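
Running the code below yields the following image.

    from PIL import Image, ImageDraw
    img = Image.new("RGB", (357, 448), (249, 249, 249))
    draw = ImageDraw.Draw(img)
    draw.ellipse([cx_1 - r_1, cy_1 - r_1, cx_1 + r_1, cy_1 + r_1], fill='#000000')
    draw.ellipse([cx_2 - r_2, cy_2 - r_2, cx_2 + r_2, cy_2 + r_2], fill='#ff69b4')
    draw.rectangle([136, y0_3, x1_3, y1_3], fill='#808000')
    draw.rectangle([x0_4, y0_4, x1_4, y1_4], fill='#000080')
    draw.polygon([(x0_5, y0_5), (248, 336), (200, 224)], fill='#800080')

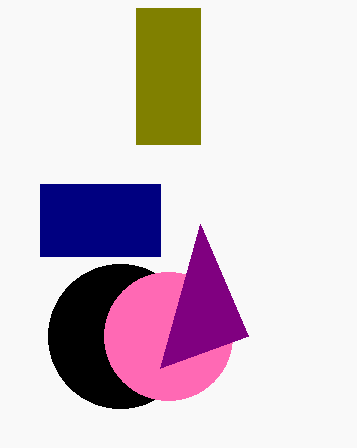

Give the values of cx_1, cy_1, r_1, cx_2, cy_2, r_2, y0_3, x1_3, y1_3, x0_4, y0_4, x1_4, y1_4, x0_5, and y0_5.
cx_1 = 120, cy_1 = 336, r_1 = 72, cx_2 = 168, cy_2 = 336, r_2 = 64, y0_3 = 8, x1_3 = 200, y1_3 = 144, x0_4 = 40, y0_4 = 184, x1_4 = 160, y1_4 = 256, x0_5 = 160, y0_5 = 368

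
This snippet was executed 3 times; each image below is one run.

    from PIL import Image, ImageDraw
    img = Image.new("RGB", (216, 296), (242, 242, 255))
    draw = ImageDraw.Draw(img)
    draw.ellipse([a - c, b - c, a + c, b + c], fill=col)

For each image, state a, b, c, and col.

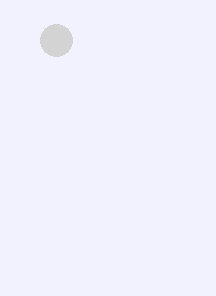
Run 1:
a = 56; b = 40; c = 16; col = 'lightgray'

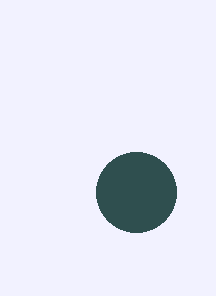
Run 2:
a = 136
b = 192
c = 40
col = 'darkslategray'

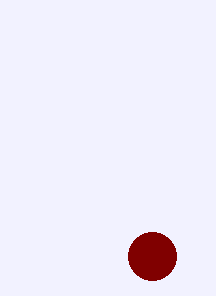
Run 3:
a = 152; b = 256; c = 24; col = 'maroon'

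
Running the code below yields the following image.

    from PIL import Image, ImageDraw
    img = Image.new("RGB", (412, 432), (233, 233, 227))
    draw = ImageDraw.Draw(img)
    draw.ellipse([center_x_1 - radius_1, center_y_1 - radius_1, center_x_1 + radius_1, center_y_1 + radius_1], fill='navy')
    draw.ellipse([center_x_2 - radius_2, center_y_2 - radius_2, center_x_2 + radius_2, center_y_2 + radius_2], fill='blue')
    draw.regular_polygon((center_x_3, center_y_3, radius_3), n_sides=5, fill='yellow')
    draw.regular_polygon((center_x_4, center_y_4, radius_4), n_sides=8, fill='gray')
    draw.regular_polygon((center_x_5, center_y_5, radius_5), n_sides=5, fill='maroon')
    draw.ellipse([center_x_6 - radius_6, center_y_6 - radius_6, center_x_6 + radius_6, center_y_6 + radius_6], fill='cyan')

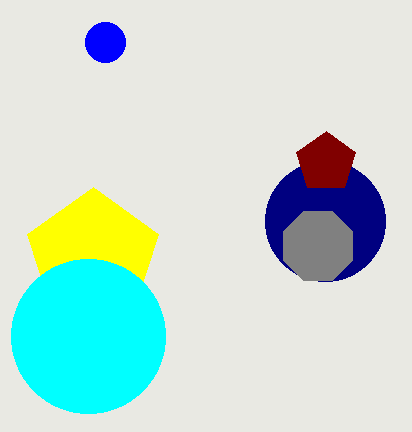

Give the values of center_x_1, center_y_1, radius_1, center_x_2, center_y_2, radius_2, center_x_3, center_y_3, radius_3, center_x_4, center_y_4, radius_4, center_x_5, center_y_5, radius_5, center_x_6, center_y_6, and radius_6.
center_x_1 = 325; center_y_1 = 221; radius_1 = 60; center_x_2 = 105; center_y_2 = 42; radius_2 = 20; center_x_3 = 93; center_y_3 = 256; radius_3 = 69; center_x_4 = 318; center_y_4 = 246; radius_4 = 37; center_x_5 = 326; center_y_5 = 162; radius_5 = 31; center_x_6 = 88; center_y_6 = 336; radius_6 = 77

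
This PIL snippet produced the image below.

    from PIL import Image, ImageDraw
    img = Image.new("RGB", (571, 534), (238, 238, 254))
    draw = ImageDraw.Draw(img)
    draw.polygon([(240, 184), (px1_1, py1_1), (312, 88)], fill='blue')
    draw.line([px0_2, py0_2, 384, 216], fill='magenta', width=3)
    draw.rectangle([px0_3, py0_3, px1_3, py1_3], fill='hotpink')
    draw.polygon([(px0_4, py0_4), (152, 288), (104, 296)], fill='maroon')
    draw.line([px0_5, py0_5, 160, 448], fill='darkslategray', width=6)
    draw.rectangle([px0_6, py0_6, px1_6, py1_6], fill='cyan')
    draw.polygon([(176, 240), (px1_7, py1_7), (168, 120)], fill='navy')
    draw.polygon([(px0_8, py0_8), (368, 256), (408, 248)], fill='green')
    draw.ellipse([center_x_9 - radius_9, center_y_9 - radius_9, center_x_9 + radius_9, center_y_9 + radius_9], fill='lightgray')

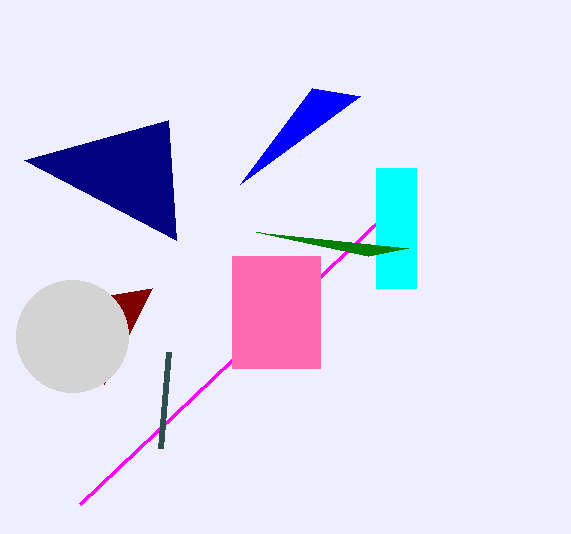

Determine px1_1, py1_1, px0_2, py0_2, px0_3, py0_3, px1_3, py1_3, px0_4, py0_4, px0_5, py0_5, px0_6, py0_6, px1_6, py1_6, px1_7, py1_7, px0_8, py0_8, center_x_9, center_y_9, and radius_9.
px1_1 = 360
py1_1 = 96
px0_2 = 80
py0_2 = 504
px0_3 = 232
py0_3 = 256
px1_3 = 320
py1_3 = 368
px0_4 = 104
py0_4 = 384
px0_5 = 168
py0_5 = 352
px0_6 = 376
py0_6 = 168
px1_6 = 416
py1_6 = 288
px1_7 = 24
py1_7 = 160
px0_8 = 256
py0_8 = 232
center_x_9 = 72
center_y_9 = 336
radius_9 = 56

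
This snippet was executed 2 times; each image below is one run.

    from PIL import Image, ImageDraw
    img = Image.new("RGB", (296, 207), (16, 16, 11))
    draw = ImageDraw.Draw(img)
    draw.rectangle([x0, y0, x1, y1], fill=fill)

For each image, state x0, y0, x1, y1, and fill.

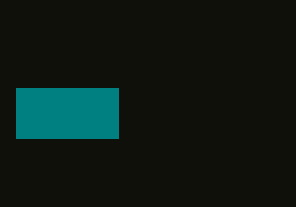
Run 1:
x0 = 16; y0 = 88; x1 = 118; y1 = 138; fill = 'teal'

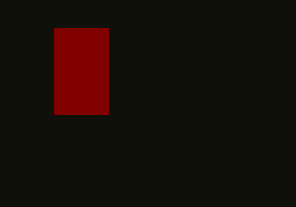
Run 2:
x0 = 54; y0 = 28; x1 = 108; y1 = 114; fill = 'maroon'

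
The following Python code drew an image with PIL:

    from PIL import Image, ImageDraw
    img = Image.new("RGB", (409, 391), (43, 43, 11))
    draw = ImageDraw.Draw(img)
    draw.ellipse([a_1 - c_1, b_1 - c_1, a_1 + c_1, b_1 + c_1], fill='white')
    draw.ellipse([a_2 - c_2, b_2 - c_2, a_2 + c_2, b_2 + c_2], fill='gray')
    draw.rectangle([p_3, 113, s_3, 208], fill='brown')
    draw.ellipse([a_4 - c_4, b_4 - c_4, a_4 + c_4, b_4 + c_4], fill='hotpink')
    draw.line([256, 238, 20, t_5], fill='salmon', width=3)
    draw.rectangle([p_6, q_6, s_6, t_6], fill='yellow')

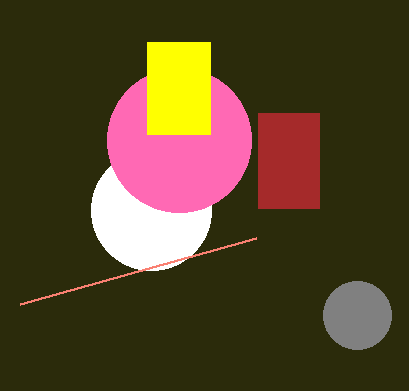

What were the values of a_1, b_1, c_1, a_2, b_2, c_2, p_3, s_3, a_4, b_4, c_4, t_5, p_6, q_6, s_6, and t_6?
a_1 = 151; b_1 = 210; c_1 = 60; a_2 = 357; b_2 = 315; c_2 = 34; p_3 = 258; s_3 = 319; a_4 = 179; b_4 = 140; c_4 = 72; t_5 = 304; p_6 = 147; q_6 = 42; s_6 = 210; t_6 = 134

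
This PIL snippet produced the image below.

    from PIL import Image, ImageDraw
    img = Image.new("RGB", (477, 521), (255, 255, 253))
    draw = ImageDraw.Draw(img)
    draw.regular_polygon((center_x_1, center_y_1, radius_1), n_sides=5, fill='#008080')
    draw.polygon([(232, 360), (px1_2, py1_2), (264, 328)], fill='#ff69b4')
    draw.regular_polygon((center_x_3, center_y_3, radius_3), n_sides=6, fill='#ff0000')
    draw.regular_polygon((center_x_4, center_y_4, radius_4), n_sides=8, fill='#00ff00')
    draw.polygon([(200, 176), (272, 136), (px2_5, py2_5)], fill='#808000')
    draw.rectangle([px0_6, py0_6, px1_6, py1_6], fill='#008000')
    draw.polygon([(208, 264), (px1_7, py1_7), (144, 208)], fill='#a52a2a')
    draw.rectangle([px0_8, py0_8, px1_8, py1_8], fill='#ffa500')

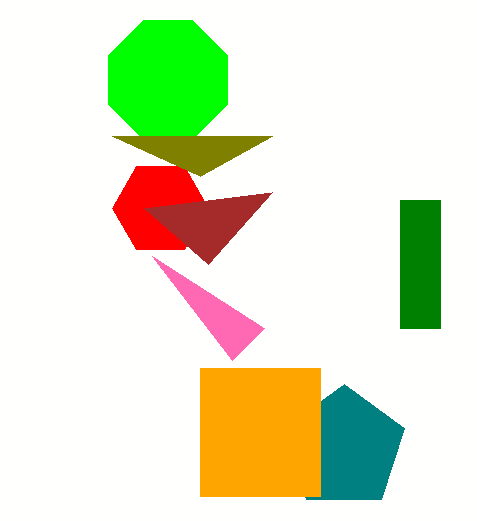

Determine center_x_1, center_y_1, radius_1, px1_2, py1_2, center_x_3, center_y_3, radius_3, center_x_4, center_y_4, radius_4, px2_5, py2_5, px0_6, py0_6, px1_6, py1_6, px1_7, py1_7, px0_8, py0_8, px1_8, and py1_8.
center_x_1 = 344, center_y_1 = 448, radius_1 = 64, px1_2 = 152, py1_2 = 256, center_x_3 = 160, center_y_3 = 208, radius_3 = 48, center_x_4 = 168, center_y_4 = 80, radius_4 = 64, px2_5 = 112, py2_5 = 136, px0_6 = 400, py0_6 = 200, px1_6 = 440, py1_6 = 328, px1_7 = 272, py1_7 = 192, px0_8 = 200, py0_8 = 368, px1_8 = 320, py1_8 = 496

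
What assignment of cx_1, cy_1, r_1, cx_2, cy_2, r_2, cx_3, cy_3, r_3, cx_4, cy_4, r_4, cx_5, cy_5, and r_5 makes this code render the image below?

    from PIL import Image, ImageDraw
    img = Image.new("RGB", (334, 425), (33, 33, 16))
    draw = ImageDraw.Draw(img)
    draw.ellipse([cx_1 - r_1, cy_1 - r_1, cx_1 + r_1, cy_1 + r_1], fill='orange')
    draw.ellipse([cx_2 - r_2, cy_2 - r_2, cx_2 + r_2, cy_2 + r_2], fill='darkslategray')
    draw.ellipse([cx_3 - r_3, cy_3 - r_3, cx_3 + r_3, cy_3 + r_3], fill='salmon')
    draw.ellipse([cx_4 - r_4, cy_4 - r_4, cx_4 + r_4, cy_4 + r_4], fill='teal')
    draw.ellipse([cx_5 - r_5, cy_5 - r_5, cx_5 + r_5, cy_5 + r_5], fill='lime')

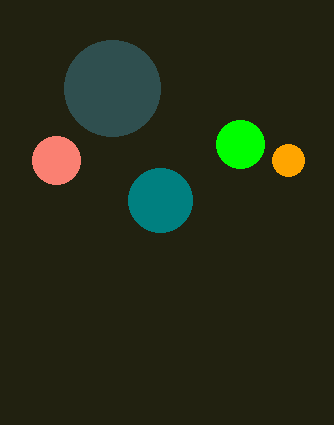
cx_1 = 288
cy_1 = 160
r_1 = 16
cx_2 = 112
cy_2 = 88
r_2 = 48
cx_3 = 56
cy_3 = 160
r_3 = 24
cx_4 = 160
cy_4 = 200
r_4 = 32
cx_5 = 240
cy_5 = 144
r_5 = 24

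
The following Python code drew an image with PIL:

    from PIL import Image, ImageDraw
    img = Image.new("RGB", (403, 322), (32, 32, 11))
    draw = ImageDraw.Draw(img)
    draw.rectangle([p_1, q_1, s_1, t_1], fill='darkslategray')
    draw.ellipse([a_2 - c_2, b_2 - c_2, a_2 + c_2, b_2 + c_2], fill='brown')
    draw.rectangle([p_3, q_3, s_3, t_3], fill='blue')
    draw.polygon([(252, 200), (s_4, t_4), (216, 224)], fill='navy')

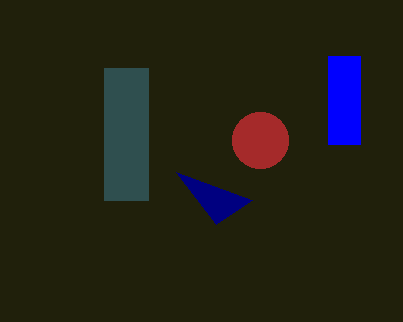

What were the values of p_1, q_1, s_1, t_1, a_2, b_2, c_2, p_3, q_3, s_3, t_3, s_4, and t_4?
p_1 = 104; q_1 = 68; s_1 = 148; t_1 = 200; a_2 = 260; b_2 = 140; c_2 = 28; p_3 = 328; q_3 = 56; s_3 = 360; t_3 = 144; s_4 = 176; t_4 = 172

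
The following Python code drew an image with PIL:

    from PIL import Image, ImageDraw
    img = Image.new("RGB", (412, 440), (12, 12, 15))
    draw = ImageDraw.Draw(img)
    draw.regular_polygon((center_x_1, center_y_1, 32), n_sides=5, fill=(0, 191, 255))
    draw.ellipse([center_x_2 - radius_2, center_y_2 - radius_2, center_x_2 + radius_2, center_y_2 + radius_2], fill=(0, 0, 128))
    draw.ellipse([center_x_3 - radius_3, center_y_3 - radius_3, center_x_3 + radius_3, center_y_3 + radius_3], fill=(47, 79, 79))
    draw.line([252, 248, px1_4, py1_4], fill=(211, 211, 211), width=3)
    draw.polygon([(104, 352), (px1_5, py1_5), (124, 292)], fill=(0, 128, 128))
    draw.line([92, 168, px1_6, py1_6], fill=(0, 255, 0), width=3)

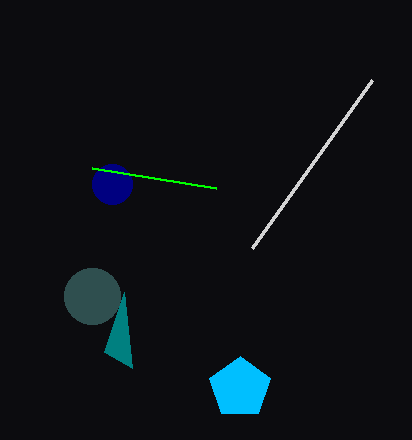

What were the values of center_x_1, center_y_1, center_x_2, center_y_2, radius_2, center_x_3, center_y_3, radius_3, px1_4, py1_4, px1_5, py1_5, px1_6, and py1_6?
center_x_1 = 240; center_y_1 = 388; center_x_2 = 112; center_y_2 = 184; radius_2 = 20; center_x_3 = 92; center_y_3 = 296; radius_3 = 28; px1_4 = 372; py1_4 = 80; px1_5 = 132; py1_5 = 368; px1_6 = 216; py1_6 = 188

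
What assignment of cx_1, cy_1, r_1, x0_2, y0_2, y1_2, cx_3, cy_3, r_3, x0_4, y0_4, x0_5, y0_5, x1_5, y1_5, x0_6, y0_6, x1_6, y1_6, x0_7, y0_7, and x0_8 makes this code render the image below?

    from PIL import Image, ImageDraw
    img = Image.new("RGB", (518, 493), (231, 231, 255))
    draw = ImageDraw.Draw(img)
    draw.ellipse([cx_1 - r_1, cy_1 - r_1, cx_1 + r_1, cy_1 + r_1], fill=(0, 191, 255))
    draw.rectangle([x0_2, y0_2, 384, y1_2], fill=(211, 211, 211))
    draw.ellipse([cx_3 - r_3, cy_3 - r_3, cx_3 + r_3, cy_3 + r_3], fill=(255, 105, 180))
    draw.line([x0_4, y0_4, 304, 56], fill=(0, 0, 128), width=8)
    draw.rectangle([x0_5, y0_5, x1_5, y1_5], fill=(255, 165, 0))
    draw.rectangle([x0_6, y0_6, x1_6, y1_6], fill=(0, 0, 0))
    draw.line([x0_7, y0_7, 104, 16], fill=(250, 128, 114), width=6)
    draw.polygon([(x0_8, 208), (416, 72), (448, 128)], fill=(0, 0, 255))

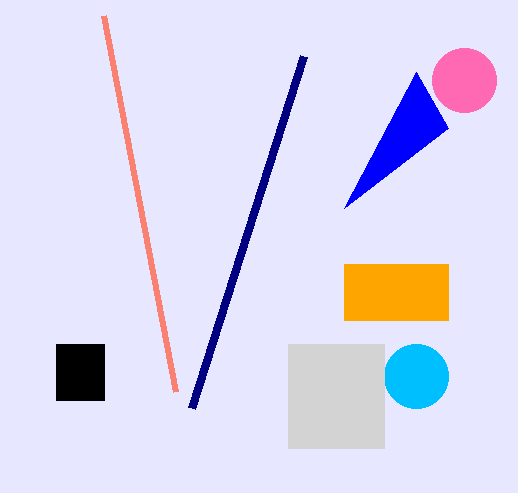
cx_1 = 416; cy_1 = 376; r_1 = 32; x0_2 = 288; y0_2 = 344; y1_2 = 448; cx_3 = 464; cy_3 = 80; r_3 = 32; x0_4 = 192; y0_4 = 408; x0_5 = 344; y0_5 = 264; x1_5 = 448; y1_5 = 320; x0_6 = 56; y0_6 = 344; x1_6 = 104; y1_6 = 400; x0_7 = 176; y0_7 = 392; x0_8 = 344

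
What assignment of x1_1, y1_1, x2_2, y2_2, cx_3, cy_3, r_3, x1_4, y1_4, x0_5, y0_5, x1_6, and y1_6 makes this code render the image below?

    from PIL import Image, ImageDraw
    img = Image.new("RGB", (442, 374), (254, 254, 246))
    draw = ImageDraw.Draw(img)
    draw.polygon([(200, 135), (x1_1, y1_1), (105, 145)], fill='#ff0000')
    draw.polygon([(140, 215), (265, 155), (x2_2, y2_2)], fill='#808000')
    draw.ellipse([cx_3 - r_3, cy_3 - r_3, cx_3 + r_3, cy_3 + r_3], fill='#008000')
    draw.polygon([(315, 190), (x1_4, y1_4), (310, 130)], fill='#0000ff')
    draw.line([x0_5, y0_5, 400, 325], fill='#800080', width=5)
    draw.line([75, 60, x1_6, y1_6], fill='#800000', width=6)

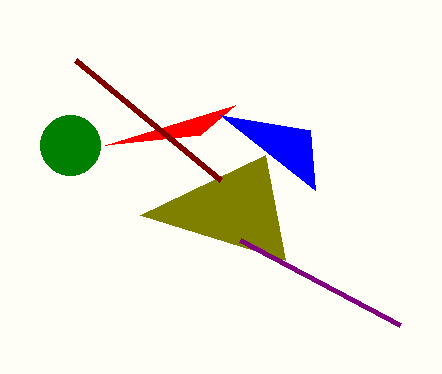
x1_1 = 235
y1_1 = 105
x2_2 = 285
y2_2 = 260
cx_3 = 70
cy_3 = 145
r_3 = 30
x1_4 = 220
y1_4 = 115
x0_5 = 240
y0_5 = 240
x1_6 = 220
y1_6 = 180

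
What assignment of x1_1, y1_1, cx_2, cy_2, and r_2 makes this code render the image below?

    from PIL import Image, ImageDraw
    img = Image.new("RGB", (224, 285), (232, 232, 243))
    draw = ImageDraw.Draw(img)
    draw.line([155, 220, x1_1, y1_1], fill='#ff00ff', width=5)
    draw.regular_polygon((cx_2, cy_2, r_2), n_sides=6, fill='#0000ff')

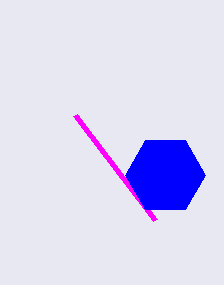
x1_1 = 75
y1_1 = 115
cx_2 = 165
cy_2 = 175
r_2 = 40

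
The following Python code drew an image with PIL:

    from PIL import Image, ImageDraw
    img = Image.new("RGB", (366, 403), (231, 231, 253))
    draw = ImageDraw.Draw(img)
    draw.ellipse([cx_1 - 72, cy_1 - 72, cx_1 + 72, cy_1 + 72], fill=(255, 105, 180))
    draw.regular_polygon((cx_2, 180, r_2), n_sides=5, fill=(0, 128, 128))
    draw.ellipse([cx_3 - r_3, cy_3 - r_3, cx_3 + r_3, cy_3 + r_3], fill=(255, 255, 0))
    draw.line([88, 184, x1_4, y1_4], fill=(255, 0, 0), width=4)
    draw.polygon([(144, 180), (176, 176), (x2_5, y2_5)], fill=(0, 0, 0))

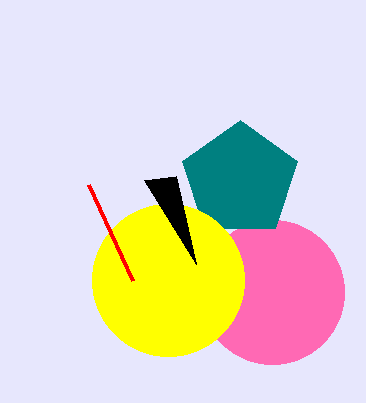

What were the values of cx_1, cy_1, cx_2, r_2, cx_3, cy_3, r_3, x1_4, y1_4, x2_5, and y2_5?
cx_1 = 272, cy_1 = 292, cx_2 = 240, r_2 = 60, cx_3 = 168, cy_3 = 280, r_3 = 76, x1_4 = 132, y1_4 = 280, x2_5 = 196, y2_5 = 264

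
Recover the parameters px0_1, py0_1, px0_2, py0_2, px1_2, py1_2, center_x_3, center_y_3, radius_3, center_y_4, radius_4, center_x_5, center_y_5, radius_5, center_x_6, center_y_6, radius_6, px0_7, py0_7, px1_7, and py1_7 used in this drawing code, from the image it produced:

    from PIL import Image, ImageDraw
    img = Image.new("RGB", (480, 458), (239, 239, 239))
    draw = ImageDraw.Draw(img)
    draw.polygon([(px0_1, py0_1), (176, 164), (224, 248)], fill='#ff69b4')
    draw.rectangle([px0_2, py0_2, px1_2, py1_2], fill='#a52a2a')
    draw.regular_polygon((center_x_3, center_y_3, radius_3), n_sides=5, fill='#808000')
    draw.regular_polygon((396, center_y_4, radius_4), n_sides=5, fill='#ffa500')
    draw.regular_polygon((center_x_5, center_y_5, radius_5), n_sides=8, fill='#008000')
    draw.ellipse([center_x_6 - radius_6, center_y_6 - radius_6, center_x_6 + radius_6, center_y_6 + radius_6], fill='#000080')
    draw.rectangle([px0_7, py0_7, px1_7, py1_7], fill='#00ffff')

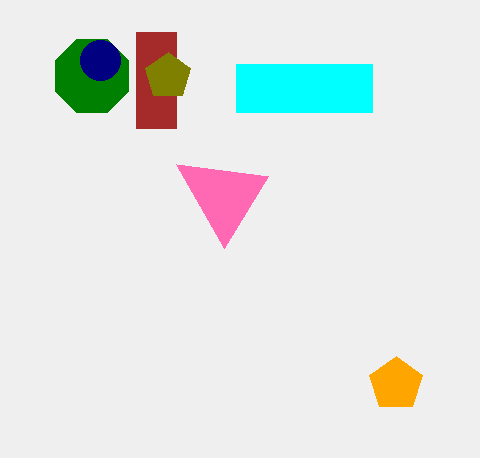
px0_1 = 268
py0_1 = 176
px0_2 = 136
py0_2 = 32
px1_2 = 176
py1_2 = 128
center_x_3 = 168
center_y_3 = 76
radius_3 = 24
center_y_4 = 384
radius_4 = 28
center_x_5 = 92
center_y_5 = 76
radius_5 = 40
center_x_6 = 100
center_y_6 = 60
radius_6 = 20
px0_7 = 236
py0_7 = 64
px1_7 = 372
py1_7 = 112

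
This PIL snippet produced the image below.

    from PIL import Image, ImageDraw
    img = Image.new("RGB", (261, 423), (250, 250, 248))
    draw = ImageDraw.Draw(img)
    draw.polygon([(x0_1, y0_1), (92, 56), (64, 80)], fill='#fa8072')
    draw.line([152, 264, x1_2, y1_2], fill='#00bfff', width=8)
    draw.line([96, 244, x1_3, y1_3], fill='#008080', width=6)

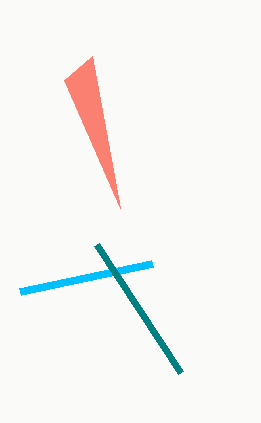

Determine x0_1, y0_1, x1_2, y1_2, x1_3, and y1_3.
x0_1 = 120; y0_1 = 208; x1_2 = 20; y1_2 = 292; x1_3 = 180; y1_3 = 372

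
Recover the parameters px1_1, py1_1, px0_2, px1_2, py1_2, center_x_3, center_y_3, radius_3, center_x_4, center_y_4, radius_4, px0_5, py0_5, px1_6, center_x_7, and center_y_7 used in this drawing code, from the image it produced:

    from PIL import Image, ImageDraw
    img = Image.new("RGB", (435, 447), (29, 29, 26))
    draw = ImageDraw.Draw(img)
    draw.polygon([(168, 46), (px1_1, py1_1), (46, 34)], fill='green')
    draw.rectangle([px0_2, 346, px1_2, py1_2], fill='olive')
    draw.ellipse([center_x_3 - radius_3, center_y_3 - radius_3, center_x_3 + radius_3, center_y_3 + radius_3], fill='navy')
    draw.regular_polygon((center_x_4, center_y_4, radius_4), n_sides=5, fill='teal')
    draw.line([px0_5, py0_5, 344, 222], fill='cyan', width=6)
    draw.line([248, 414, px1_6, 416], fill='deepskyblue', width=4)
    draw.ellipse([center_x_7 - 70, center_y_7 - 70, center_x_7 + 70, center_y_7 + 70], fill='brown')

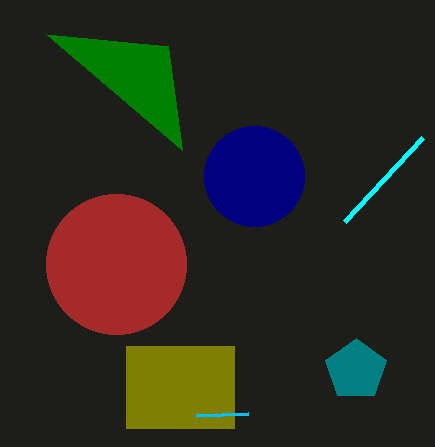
px1_1 = 182; py1_1 = 150; px0_2 = 126; px1_2 = 234; py1_2 = 428; center_x_3 = 254; center_y_3 = 176; radius_3 = 50; center_x_4 = 356; center_y_4 = 370; radius_4 = 32; px0_5 = 422; py0_5 = 138; px1_6 = 196; center_x_7 = 116; center_y_7 = 264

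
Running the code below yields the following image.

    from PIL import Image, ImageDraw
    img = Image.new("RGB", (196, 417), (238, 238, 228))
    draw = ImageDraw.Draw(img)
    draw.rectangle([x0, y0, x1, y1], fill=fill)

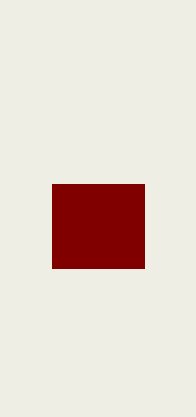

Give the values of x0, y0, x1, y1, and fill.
x0 = 52; y0 = 184; x1 = 144; y1 = 268; fill = 'maroon'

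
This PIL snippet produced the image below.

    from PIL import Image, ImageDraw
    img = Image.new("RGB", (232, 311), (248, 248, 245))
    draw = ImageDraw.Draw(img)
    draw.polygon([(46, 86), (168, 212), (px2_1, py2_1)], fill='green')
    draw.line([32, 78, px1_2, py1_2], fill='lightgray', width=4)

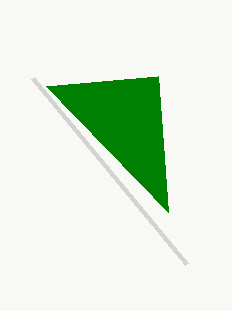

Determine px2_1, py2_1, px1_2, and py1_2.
px2_1 = 158; py2_1 = 76; px1_2 = 186; py1_2 = 264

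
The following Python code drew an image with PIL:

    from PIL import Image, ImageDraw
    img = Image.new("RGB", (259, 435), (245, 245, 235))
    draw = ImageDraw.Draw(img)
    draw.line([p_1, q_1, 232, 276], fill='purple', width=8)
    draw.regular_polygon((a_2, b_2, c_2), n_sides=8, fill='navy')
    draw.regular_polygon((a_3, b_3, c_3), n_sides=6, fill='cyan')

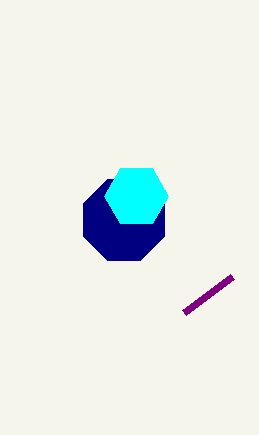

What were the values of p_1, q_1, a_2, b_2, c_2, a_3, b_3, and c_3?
p_1 = 184
q_1 = 312
a_2 = 124
b_2 = 220
c_2 = 44
a_3 = 136
b_3 = 196
c_3 = 32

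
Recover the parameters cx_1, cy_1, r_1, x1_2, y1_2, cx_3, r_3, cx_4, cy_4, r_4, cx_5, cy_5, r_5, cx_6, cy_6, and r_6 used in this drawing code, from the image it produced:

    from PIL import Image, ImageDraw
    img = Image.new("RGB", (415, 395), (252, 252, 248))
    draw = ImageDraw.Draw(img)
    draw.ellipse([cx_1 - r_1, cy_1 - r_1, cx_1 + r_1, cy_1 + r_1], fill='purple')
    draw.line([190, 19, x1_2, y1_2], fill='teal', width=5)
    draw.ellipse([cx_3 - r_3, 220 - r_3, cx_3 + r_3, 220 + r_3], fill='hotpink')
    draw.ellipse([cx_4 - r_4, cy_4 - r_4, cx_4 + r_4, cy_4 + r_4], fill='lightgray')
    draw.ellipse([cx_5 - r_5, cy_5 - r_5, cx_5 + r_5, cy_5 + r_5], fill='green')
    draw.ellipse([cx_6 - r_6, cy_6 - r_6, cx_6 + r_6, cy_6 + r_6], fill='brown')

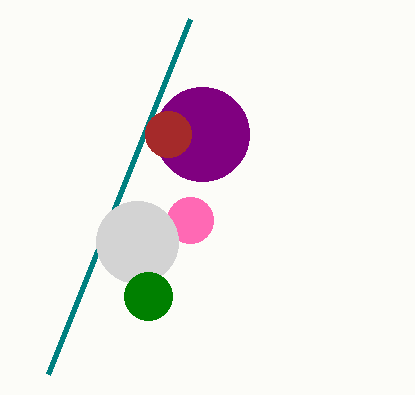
cx_1 = 202, cy_1 = 134, r_1 = 47, x1_2 = 48, y1_2 = 374, cx_3 = 190, r_3 = 23, cx_4 = 137, cy_4 = 242, r_4 = 41, cx_5 = 148, cy_5 = 296, r_5 = 24, cx_6 = 168, cy_6 = 134, r_6 = 23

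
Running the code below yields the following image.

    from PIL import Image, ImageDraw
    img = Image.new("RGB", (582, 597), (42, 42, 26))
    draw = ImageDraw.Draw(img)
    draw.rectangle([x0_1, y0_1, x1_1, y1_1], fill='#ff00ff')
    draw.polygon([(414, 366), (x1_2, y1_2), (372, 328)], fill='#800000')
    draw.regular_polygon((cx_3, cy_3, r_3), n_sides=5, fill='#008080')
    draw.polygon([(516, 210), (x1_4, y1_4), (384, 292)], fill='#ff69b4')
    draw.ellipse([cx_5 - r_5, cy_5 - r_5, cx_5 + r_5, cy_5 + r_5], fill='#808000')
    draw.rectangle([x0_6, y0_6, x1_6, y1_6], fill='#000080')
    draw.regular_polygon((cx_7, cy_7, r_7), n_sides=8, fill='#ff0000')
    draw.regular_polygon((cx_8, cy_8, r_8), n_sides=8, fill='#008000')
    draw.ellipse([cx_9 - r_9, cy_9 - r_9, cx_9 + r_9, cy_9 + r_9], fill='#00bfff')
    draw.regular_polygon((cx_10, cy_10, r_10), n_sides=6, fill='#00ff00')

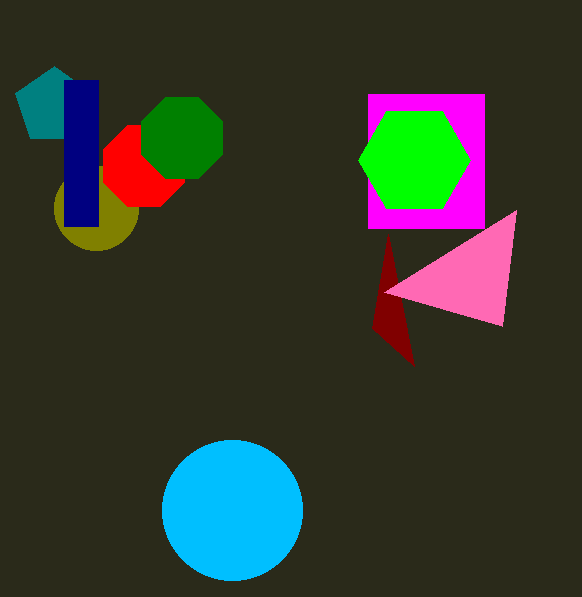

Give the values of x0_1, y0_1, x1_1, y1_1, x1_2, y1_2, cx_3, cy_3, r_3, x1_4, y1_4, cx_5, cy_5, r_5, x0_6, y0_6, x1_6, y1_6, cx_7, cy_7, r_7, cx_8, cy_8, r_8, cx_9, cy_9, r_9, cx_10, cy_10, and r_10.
x0_1 = 368, y0_1 = 94, x1_1 = 484, y1_1 = 228, x1_2 = 388, y1_2 = 234, cx_3 = 54, cy_3 = 106, r_3 = 40, x1_4 = 502, y1_4 = 326, cx_5 = 96, cy_5 = 208, r_5 = 42, x0_6 = 64, y0_6 = 80, x1_6 = 98, y1_6 = 226, cx_7 = 144, cy_7 = 166, r_7 = 44, cx_8 = 182, cy_8 = 138, r_8 = 44, cx_9 = 232, cy_9 = 510, r_9 = 70, cx_10 = 414, cy_10 = 160, r_10 = 56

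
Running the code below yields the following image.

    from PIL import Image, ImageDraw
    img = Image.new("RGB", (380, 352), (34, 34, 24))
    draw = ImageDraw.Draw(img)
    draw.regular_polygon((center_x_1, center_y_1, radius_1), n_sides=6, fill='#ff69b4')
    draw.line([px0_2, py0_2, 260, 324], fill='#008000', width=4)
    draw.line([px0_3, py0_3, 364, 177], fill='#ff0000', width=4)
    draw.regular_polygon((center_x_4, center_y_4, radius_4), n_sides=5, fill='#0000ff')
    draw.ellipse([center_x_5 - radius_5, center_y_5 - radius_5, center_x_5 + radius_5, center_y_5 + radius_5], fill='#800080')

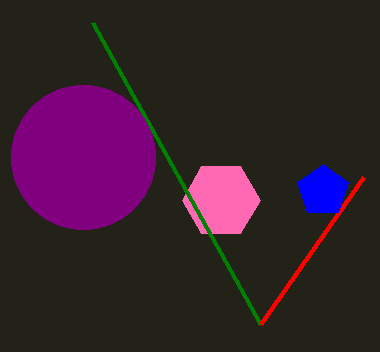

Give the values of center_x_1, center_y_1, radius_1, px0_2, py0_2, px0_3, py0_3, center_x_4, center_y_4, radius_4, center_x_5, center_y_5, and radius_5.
center_x_1 = 221
center_y_1 = 200
radius_1 = 39
px0_2 = 92
py0_2 = 22
px0_3 = 261
py0_3 = 324
center_x_4 = 323
center_y_4 = 191
radius_4 = 27
center_x_5 = 83
center_y_5 = 157
radius_5 = 72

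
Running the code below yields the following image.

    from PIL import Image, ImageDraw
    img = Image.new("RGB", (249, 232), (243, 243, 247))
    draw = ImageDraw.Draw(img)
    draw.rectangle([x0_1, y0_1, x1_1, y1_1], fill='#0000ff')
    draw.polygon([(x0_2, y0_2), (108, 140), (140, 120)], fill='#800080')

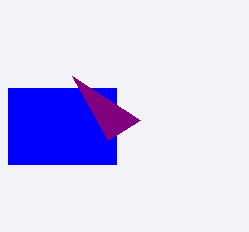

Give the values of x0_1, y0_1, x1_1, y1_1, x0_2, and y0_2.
x0_1 = 8, y0_1 = 88, x1_1 = 116, y1_1 = 164, x0_2 = 72, y0_2 = 76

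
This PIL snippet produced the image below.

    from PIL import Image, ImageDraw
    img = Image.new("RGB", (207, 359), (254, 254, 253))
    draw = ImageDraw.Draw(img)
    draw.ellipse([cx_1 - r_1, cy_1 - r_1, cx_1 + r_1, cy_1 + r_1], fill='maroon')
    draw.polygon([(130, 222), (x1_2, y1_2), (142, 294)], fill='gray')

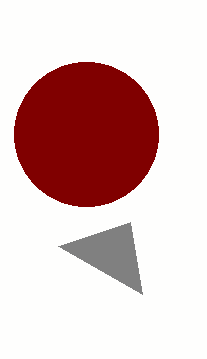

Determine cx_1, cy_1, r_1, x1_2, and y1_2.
cx_1 = 86, cy_1 = 134, r_1 = 72, x1_2 = 58, y1_2 = 246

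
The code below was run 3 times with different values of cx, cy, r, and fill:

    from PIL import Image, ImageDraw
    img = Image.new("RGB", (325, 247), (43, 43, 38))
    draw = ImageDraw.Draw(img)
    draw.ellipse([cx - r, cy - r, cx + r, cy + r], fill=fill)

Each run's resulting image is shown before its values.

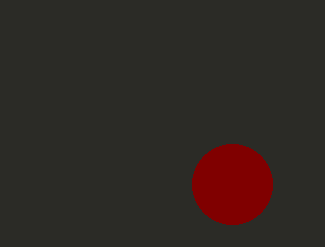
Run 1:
cx = 232; cy = 184; r = 40; fill = 'maroon'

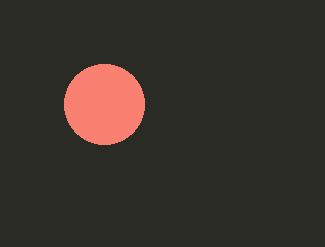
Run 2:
cx = 104; cy = 104; r = 40; fill = 'salmon'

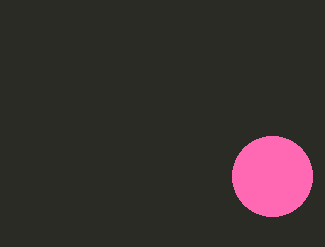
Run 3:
cx = 272
cy = 176
r = 40
fill = 'hotpink'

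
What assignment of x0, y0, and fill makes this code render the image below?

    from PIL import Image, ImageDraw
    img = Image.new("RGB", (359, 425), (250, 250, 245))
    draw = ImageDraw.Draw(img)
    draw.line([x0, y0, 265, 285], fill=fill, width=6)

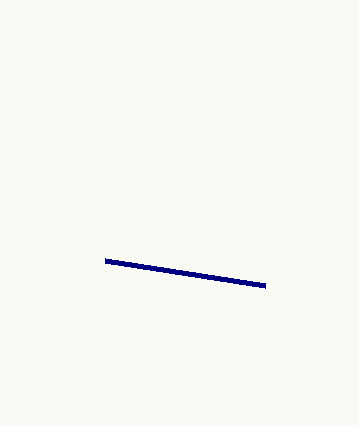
x0 = 105, y0 = 260, fill = 'navy'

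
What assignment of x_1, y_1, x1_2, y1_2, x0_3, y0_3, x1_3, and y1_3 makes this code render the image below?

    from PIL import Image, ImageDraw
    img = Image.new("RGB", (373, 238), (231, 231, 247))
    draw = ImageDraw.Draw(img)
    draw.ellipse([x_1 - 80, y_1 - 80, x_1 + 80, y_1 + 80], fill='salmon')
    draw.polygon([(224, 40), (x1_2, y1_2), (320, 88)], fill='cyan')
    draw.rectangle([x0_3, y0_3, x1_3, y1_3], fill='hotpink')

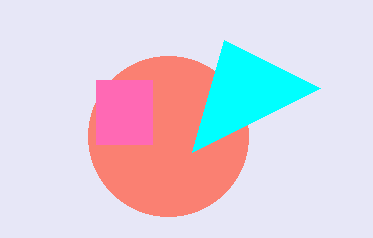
x_1 = 168
y_1 = 136
x1_2 = 192
y1_2 = 152
x0_3 = 96
y0_3 = 80
x1_3 = 152
y1_3 = 144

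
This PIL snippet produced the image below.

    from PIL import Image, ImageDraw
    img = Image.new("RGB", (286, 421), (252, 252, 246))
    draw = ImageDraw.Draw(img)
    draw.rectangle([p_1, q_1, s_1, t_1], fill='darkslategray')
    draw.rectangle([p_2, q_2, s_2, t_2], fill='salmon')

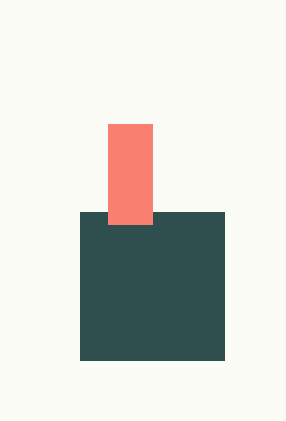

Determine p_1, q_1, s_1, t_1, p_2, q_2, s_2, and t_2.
p_1 = 80, q_1 = 212, s_1 = 224, t_1 = 360, p_2 = 108, q_2 = 124, s_2 = 152, t_2 = 224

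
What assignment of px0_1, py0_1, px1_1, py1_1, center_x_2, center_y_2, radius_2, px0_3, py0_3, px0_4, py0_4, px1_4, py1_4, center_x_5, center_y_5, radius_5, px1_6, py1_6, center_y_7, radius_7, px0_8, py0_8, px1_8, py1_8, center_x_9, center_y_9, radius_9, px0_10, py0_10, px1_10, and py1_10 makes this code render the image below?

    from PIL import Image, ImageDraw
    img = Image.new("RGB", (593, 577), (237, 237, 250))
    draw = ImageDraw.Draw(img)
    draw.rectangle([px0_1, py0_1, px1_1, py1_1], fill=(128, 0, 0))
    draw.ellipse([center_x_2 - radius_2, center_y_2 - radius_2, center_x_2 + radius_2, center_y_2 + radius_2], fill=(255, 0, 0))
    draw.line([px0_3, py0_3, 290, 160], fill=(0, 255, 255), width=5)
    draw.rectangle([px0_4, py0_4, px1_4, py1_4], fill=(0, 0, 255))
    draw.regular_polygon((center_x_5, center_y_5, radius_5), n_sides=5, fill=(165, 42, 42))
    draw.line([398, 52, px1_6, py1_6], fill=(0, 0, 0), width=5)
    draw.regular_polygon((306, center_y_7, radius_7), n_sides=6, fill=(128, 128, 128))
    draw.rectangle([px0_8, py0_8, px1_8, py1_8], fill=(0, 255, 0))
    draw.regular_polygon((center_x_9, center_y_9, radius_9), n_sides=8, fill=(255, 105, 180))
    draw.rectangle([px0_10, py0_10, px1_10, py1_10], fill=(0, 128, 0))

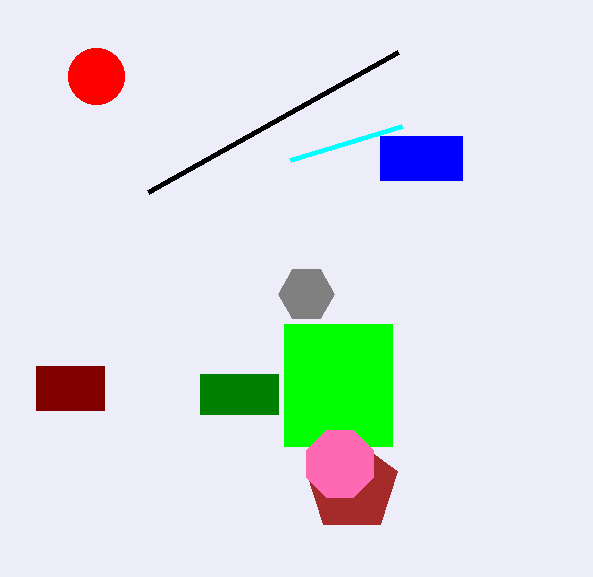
px0_1 = 36; py0_1 = 366; px1_1 = 104; py1_1 = 410; center_x_2 = 96; center_y_2 = 76; radius_2 = 28; px0_3 = 402; py0_3 = 126; px0_4 = 380; py0_4 = 136; px1_4 = 462; py1_4 = 180; center_x_5 = 352; center_y_5 = 486; radius_5 = 48; px1_6 = 148; py1_6 = 192; center_y_7 = 294; radius_7 = 28; px0_8 = 284; py0_8 = 324; px1_8 = 392; py1_8 = 446; center_x_9 = 340; center_y_9 = 464; radius_9 = 36; px0_10 = 200; py0_10 = 374; px1_10 = 278; py1_10 = 414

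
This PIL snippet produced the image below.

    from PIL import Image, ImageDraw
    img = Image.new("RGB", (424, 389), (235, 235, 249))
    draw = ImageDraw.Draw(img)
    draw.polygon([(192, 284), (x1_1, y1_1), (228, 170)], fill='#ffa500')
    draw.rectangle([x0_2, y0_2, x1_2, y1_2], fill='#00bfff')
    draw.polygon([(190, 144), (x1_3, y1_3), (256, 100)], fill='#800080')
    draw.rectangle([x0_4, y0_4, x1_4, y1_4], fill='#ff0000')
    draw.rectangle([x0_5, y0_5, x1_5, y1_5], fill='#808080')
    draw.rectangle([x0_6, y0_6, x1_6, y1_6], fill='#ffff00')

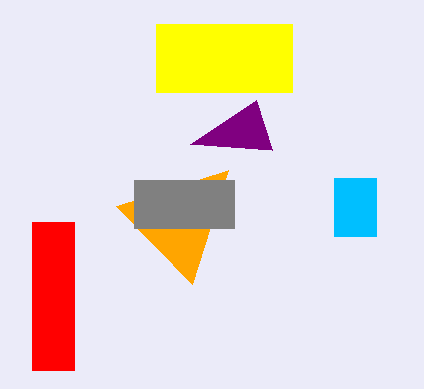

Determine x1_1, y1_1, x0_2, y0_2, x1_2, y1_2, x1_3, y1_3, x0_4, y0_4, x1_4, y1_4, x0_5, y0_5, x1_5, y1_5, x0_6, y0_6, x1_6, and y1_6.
x1_1 = 116; y1_1 = 206; x0_2 = 334; y0_2 = 178; x1_2 = 376; y1_2 = 236; x1_3 = 272; y1_3 = 150; x0_4 = 32; y0_4 = 222; x1_4 = 74; y1_4 = 370; x0_5 = 134; y0_5 = 180; x1_5 = 234; y1_5 = 228; x0_6 = 156; y0_6 = 24; x1_6 = 292; y1_6 = 92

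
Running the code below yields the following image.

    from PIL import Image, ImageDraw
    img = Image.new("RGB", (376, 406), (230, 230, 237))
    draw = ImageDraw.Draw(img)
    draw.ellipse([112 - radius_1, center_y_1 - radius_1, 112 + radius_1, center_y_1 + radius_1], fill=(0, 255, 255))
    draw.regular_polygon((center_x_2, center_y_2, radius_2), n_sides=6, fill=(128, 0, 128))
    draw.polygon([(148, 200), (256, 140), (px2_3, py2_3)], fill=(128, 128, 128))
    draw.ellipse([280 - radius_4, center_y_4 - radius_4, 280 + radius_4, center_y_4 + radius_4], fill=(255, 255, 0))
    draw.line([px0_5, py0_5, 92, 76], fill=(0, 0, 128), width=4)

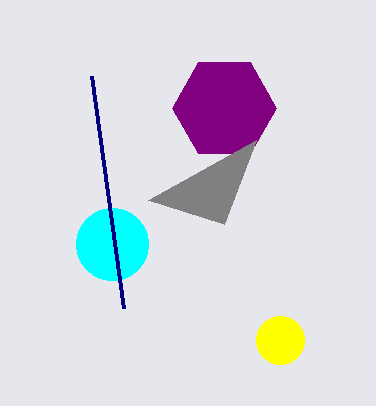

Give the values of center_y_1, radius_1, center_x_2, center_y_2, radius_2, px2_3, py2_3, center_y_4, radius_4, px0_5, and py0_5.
center_y_1 = 244
radius_1 = 36
center_x_2 = 224
center_y_2 = 108
radius_2 = 52
px2_3 = 224
py2_3 = 224
center_y_4 = 340
radius_4 = 24
px0_5 = 124
py0_5 = 308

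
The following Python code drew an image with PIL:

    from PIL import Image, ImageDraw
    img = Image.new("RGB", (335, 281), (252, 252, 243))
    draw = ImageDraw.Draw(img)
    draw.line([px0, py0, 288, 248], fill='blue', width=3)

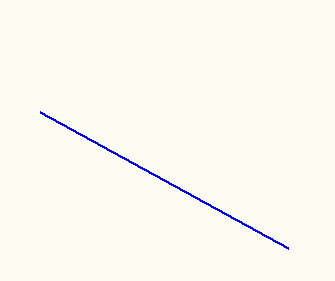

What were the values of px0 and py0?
px0 = 40
py0 = 112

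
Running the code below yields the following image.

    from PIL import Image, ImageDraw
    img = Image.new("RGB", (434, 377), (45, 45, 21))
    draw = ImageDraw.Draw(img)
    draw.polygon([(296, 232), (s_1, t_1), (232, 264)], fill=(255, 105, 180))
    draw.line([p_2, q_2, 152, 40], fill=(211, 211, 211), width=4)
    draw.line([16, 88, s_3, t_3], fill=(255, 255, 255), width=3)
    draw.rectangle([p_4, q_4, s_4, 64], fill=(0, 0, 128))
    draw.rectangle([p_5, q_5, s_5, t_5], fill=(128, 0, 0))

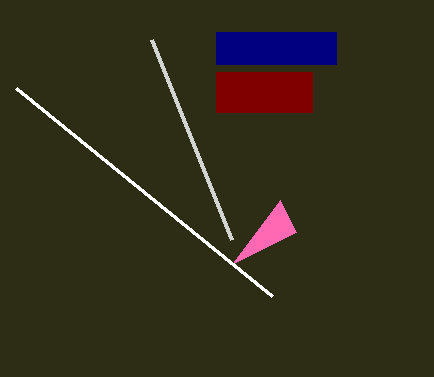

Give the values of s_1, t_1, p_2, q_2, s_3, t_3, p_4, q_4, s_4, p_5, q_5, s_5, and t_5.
s_1 = 280, t_1 = 200, p_2 = 232, q_2 = 240, s_3 = 272, t_3 = 296, p_4 = 216, q_4 = 32, s_4 = 336, p_5 = 216, q_5 = 72, s_5 = 312, t_5 = 112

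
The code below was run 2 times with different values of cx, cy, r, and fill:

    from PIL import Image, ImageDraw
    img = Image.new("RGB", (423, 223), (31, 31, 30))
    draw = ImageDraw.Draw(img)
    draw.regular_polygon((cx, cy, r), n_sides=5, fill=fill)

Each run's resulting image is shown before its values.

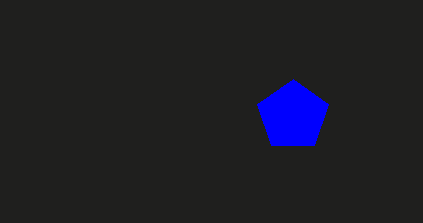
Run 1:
cx = 293; cy = 116; r = 37; fill = 'blue'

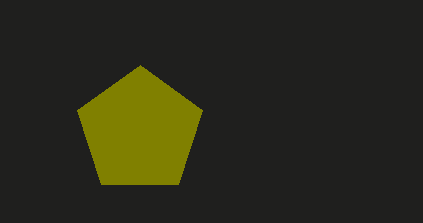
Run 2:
cx = 140
cy = 131
r = 66
fill = 'olive'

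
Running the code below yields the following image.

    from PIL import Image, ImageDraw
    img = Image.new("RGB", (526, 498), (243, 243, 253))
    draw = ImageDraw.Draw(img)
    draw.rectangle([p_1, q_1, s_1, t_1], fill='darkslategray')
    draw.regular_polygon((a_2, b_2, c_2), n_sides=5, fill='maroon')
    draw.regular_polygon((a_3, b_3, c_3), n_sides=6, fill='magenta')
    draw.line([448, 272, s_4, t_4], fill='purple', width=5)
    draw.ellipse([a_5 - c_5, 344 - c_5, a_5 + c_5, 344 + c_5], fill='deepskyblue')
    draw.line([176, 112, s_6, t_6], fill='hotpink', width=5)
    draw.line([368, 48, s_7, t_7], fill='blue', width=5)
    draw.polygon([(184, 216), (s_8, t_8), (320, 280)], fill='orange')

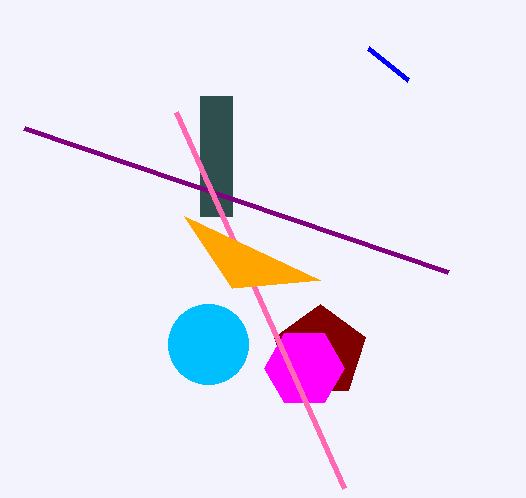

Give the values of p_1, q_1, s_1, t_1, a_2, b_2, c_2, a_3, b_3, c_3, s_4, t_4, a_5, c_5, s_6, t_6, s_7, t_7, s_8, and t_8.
p_1 = 200
q_1 = 96
s_1 = 232
t_1 = 216
a_2 = 320
b_2 = 352
c_2 = 48
a_3 = 304
b_3 = 368
c_3 = 40
s_4 = 24
t_4 = 128
a_5 = 208
c_5 = 40
s_6 = 344
t_6 = 488
s_7 = 408
t_7 = 80
s_8 = 232
t_8 = 288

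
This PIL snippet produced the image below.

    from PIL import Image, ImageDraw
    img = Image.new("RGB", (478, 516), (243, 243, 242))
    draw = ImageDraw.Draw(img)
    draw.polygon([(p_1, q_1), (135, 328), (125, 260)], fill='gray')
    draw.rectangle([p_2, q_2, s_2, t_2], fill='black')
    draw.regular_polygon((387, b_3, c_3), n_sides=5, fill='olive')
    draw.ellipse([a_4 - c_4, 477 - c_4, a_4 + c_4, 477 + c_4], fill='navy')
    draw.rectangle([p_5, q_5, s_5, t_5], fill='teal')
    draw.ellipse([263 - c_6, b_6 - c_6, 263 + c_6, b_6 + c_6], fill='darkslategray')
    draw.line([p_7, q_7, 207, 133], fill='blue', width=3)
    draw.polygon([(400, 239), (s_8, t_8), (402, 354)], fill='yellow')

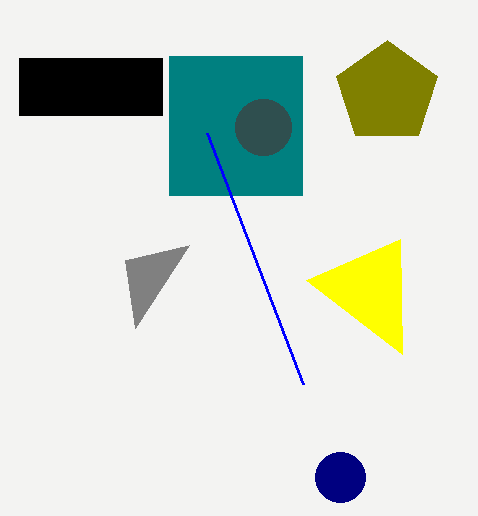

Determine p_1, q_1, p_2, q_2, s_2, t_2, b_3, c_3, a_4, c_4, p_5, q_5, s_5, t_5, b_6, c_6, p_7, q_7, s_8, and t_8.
p_1 = 189
q_1 = 245
p_2 = 19
q_2 = 58
s_2 = 162
t_2 = 115
b_3 = 93
c_3 = 53
a_4 = 340
c_4 = 25
p_5 = 169
q_5 = 56
s_5 = 302
t_5 = 195
b_6 = 127
c_6 = 28
p_7 = 303
q_7 = 384
s_8 = 306
t_8 = 280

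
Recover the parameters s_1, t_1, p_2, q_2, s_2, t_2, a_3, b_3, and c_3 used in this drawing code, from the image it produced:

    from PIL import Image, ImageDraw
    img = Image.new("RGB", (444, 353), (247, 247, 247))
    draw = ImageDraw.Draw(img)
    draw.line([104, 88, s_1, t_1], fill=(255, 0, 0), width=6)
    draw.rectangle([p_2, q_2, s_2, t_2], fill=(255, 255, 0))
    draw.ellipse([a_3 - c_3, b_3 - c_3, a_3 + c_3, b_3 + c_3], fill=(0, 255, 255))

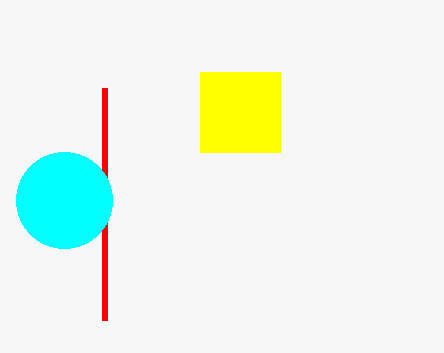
s_1 = 104
t_1 = 320
p_2 = 200
q_2 = 72
s_2 = 280
t_2 = 152
a_3 = 64
b_3 = 200
c_3 = 48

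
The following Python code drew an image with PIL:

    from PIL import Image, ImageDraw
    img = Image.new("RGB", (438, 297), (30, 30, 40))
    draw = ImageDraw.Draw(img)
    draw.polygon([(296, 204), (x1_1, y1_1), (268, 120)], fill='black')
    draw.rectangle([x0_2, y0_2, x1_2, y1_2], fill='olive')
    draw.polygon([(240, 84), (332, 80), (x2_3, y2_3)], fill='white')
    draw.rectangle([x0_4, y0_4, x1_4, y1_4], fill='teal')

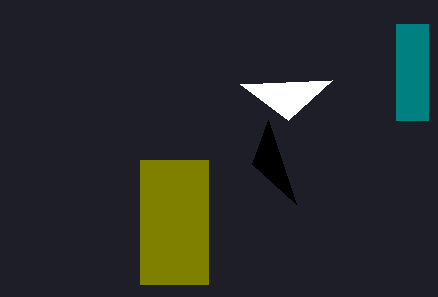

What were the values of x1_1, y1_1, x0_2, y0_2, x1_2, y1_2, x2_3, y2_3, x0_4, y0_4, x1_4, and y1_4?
x1_1 = 252; y1_1 = 164; x0_2 = 140; y0_2 = 160; x1_2 = 208; y1_2 = 284; x2_3 = 288; y2_3 = 120; x0_4 = 396; y0_4 = 24; x1_4 = 428; y1_4 = 120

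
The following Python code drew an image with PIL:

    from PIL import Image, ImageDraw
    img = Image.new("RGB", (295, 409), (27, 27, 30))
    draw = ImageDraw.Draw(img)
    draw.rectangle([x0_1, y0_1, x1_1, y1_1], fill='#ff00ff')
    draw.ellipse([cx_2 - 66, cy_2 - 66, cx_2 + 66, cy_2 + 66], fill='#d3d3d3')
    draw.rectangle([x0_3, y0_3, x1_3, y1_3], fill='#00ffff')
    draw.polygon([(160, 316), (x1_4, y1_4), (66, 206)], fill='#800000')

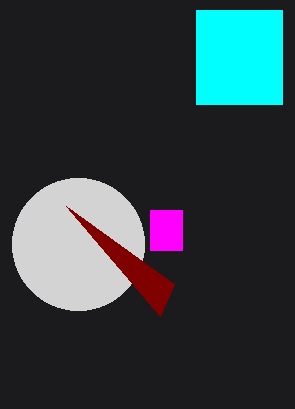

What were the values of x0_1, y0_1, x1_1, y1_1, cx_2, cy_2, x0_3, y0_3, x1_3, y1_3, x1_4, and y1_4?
x0_1 = 150
y0_1 = 210
x1_1 = 182
y1_1 = 250
cx_2 = 78
cy_2 = 244
x0_3 = 196
y0_3 = 10
x1_3 = 282
y1_3 = 104
x1_4 = 174
y1_4 = 284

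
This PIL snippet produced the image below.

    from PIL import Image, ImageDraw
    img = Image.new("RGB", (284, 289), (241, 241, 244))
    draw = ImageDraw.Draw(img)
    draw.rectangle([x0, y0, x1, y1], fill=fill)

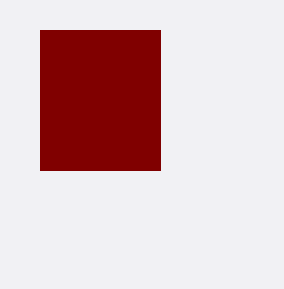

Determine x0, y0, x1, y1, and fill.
x0 = 40; y0 = 30; x1 = 160; y1 = 170; fill = 'maroon'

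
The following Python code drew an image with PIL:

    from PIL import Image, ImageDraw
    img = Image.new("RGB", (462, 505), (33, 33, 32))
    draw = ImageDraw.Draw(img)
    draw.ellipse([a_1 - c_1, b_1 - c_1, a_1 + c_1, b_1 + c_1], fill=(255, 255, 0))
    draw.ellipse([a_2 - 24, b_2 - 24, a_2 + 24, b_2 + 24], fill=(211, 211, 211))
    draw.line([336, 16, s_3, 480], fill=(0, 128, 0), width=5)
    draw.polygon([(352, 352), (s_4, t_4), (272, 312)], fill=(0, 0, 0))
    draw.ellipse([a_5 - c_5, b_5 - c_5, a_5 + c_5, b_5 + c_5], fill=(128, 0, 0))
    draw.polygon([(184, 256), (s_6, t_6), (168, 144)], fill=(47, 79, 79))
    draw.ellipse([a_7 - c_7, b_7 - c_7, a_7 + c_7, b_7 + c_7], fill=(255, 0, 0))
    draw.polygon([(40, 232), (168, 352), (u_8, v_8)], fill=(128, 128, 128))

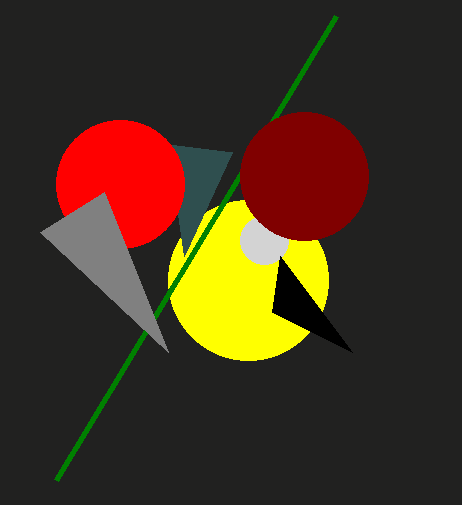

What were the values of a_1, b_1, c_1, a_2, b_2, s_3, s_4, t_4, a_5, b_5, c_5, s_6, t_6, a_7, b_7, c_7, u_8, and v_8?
a_1 = 248; b_1 = 280; c_1 = 80; a_2 = 264; b_2 = 240; s_3 = 56; s_4 = 280; t_4 = 256; a_5 = 304; b_5 = 176; c_5 = 64; s_6 = 232; t_6 = 152; a_7 = 120; b_7 = 184; c_7 = 64; u_8 = 104; v_8 = 192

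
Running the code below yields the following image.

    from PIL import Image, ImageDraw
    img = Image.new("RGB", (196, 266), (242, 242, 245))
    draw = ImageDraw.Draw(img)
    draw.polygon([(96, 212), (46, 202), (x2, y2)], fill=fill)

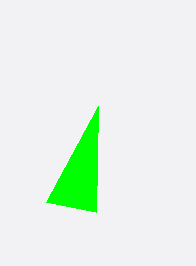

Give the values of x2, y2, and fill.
x2 = 98
y2 = 106
fill = 'lime'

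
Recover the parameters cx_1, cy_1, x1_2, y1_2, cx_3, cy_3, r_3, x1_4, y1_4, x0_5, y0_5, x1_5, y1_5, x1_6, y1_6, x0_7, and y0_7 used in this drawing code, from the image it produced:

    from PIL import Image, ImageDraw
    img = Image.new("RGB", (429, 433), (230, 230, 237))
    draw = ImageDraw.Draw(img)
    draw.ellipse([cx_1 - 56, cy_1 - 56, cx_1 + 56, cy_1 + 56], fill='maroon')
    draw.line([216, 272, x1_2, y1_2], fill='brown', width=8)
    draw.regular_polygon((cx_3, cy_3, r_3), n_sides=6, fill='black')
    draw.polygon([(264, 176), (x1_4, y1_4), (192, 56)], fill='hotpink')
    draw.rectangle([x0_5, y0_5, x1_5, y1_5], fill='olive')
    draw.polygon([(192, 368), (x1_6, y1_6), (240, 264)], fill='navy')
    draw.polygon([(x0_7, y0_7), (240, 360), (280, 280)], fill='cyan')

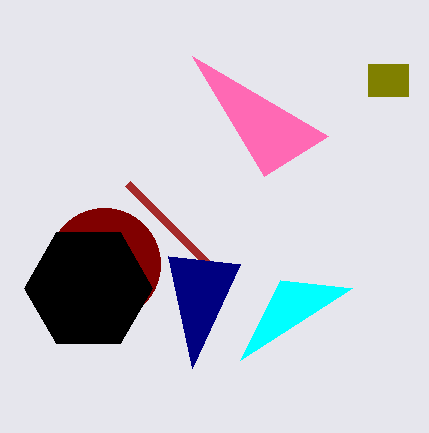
cx_1 = 104
cy_1 = 264
x1_2 = 128
y1_2 = 184
cx_3 = 88
cy_3 = 288
r_3 = 64
x1_4 = 328
y1_4 = 136
x0_5 = 368
y0_5 = 64
x1_5 = 408
y1_5 = 96
x1_6 = 168
y1_6 = 256
x0_7 = 352
y0_7 = 288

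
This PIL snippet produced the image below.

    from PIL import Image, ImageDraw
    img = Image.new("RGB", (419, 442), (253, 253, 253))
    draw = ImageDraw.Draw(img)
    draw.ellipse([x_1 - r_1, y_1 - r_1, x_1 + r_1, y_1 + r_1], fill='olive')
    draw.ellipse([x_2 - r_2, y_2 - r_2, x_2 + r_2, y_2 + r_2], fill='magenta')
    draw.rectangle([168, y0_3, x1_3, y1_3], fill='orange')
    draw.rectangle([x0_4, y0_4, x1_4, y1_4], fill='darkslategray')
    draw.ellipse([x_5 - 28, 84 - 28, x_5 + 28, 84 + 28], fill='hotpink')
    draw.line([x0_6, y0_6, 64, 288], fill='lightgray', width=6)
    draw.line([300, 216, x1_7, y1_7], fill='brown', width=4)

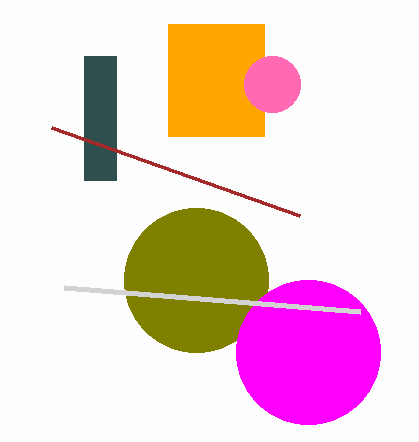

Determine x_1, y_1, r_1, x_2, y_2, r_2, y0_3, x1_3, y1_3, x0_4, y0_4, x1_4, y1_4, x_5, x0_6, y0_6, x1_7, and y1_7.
x_1 = 196; y_1 = 280; r_1 = 72; x_2 = 308; y_2 = 352; r_2 = 72; y0_3 = 24; x1_3 = 264; y1_3 = 136; x0_4 = 84; y0_4 = 56; x1_4 = 116; y1_4 = 180; x_5 = 272; x0_6 = 360; y0_6 = 312; x1_7 = 52; y1_7 = 128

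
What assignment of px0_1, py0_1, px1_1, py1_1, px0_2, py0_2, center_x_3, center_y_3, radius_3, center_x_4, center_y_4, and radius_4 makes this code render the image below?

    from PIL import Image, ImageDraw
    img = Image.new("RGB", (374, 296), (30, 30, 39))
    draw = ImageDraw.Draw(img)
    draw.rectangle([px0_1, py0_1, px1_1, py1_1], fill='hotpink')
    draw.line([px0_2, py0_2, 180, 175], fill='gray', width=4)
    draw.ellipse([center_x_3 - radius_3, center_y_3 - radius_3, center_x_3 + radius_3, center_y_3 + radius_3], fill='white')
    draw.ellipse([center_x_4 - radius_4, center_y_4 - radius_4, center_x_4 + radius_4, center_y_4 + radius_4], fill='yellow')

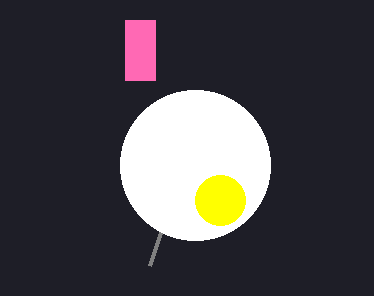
px0_1 = 125, py0_1 = 20, px1_1 = 155, py1_1 = 80, px0_2 = 150, py0_2 = 265, center_x_3 = 195, center_y_3 = 165, radius_3 = 75, center_x_4 = 220, center_y_4 = 200, radius_4 = 25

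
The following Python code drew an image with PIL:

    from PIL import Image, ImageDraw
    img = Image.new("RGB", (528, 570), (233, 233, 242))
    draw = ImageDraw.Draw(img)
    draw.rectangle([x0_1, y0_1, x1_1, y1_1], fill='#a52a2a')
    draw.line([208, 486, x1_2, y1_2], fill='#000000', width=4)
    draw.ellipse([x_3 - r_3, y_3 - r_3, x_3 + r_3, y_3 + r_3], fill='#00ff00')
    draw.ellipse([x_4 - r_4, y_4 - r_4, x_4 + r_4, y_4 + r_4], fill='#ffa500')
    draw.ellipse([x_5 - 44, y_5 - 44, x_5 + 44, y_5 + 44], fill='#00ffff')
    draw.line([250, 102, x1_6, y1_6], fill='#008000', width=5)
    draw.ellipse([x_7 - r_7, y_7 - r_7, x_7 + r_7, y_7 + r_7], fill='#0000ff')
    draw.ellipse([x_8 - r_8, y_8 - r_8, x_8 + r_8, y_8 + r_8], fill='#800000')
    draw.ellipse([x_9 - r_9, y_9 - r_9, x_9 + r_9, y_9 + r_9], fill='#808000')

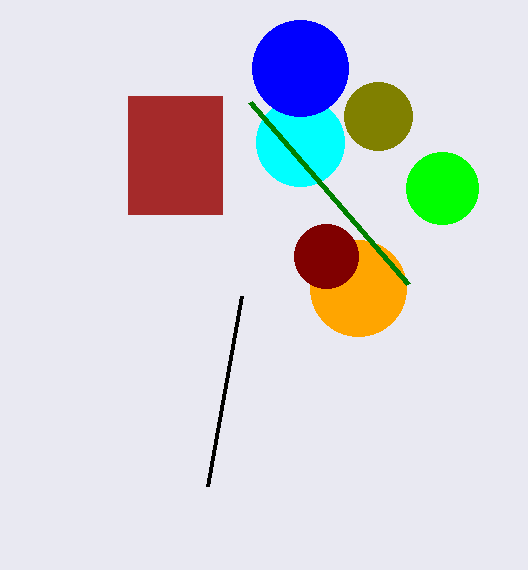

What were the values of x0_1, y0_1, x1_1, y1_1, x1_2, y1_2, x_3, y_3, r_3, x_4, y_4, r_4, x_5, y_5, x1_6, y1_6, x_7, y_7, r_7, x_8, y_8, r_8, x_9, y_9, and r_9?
x0_1 = 128; y0_1 = 96; x1_1 = 222; y1_1 = 214; x1_2 = 242; y1_2 = 296; x_3 = 442; y_3 = 188; r_3 = 36; x_4 = 358; y_4 = 288; r_4 = 48; x_5 = 300; y_5 = 142; x1_6 = 408; y1_6 = 284; x_7 = 300; y_7 = 68; r_7 = 48; x_8 = 326; y_8 = 256; r_8 = 32; x_9 = 378; y_9 = 116; r_9 = 34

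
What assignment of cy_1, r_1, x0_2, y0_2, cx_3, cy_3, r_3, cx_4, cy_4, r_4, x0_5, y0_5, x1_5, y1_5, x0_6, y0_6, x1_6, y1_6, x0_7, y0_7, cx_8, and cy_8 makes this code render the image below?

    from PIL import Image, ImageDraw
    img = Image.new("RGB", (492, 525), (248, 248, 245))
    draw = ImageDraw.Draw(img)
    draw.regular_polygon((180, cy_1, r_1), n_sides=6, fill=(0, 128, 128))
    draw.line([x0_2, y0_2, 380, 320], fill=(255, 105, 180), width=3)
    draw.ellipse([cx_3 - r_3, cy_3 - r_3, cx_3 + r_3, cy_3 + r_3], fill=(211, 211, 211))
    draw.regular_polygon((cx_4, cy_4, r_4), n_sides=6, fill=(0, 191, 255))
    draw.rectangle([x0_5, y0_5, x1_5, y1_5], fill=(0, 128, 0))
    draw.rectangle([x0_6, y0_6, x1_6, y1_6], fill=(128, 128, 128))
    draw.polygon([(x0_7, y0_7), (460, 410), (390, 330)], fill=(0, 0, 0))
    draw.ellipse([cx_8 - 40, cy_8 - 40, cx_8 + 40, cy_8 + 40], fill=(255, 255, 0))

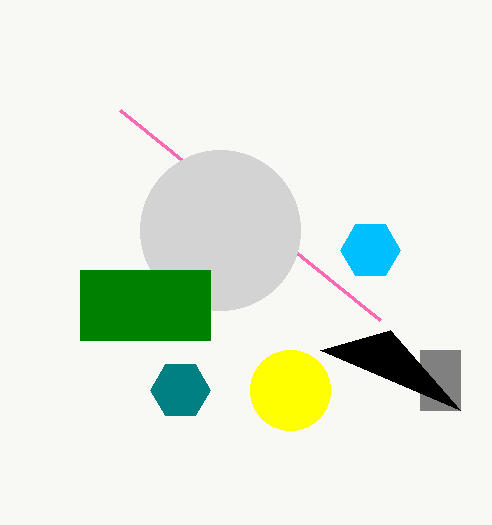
cy_1 = 390
r_1 = 30
x0_2 = 120
y0_2 = 110
cx_3 = 220
cy_3 = 230
r_3 = 80
cx_4 = 370
cy_4 = 250
r_4 = 30
x0_5 = 80
y0_5 = 270
x1_5 = 210
y1_5 = 340
x0_6 = 420
y0_6 = 350
x1_6 = 460
y1_6 = 410
x0_7 = 320
y0_7 = 350
cx_8 = 290
cy_8 = 390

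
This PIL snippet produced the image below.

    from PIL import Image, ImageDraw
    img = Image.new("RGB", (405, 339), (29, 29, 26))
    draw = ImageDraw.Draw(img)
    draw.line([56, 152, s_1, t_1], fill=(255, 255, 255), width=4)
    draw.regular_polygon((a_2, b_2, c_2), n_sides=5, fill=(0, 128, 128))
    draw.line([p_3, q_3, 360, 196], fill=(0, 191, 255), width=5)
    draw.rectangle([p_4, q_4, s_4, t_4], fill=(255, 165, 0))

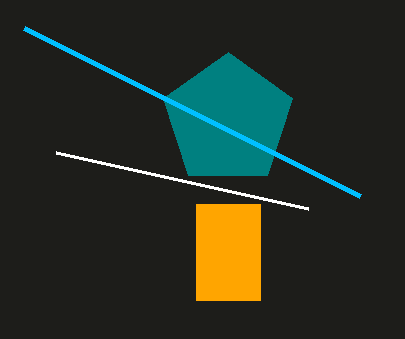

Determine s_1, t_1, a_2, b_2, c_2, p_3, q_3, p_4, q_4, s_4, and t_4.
s_1 = 308, t_1 = 208, a_2 = 228, b_2 = 120, c_2 = 68, p_3 = 24, q_3 = 28, p_4 = 196, q_4 = 204, s_4 = 260, t_4 = 300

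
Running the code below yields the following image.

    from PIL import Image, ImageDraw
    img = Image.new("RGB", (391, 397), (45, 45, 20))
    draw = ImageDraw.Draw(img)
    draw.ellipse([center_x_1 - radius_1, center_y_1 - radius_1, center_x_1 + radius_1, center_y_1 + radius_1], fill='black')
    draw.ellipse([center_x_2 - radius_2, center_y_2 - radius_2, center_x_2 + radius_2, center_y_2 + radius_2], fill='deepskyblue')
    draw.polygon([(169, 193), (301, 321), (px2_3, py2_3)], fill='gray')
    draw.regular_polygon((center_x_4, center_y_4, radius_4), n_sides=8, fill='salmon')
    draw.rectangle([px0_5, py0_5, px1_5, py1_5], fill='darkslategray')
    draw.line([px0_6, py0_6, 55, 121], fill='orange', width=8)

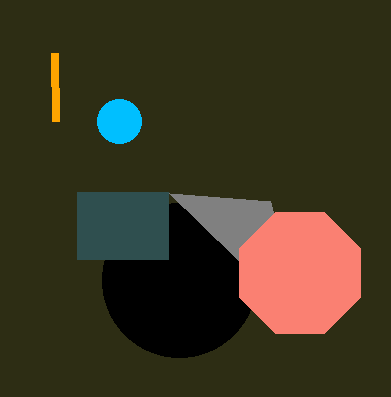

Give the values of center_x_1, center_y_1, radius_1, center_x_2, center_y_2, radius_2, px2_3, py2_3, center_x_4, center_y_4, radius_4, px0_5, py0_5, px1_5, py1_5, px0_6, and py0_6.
center_x_1 = 179; center_y_1 = 280; radius_1 = 77; center_x_2 = 119; center_y_2 = 121; radius_2 = 22; px2_3 = 270; py2_3 = 201; center_x_4 = 300; center_y_4 = 273; radius_4 = 65; px0_5 = 77; py0_5 = 192; px1_5 = 168; py1_5 = 259; px0_6 = 54; py0_6 = 53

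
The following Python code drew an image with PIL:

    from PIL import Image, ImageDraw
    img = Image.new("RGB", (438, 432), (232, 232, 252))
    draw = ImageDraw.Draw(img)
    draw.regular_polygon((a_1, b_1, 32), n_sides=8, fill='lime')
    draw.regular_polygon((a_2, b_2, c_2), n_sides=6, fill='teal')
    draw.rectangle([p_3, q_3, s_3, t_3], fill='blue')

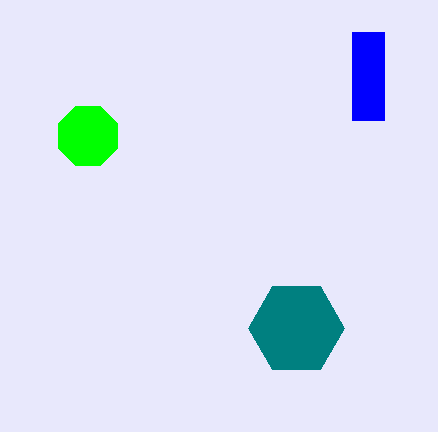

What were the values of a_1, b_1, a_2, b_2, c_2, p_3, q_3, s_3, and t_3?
a_1 = 88; b_1 = 136; a_2 = 296; b_2 = 328; c_2 = 48; p_3 = 352; q_3 = 32; s_3 = 384; t_3 = 120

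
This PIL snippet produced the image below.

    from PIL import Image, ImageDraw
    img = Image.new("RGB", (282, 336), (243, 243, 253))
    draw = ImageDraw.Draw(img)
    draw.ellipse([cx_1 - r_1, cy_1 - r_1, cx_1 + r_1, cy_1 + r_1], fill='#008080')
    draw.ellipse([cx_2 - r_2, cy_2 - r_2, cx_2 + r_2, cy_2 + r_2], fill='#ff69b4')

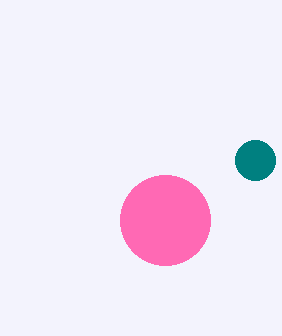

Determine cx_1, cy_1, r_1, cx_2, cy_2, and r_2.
cx_1 = 255
cy_1 = 160
r_1 = 20
cx_2 = 165
cy_2 = 220
r_2 = 45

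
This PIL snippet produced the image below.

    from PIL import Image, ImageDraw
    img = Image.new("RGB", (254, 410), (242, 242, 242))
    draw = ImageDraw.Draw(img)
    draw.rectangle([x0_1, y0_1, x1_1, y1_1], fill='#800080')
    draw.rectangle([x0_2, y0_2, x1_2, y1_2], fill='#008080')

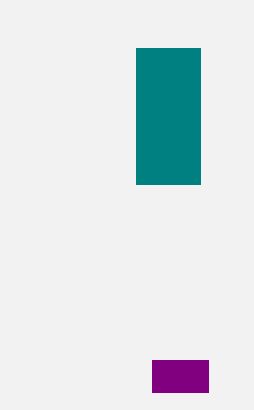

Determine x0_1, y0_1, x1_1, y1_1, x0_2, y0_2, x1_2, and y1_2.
x0_1 = 152
y0_1 = 360
x1_1 = 208
y1_1 = 392
x0_2 = 136
y0_2 = 48
x1_2 = 200
y1_2 = 184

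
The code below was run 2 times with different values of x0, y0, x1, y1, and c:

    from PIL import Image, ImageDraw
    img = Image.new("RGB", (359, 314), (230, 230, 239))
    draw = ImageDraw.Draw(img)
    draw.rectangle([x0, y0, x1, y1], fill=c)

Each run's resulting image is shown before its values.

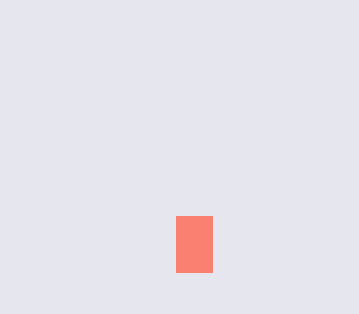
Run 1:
x0 = 176, y0 = 216, x1 = 212, y1 = 272, c = 'salmon'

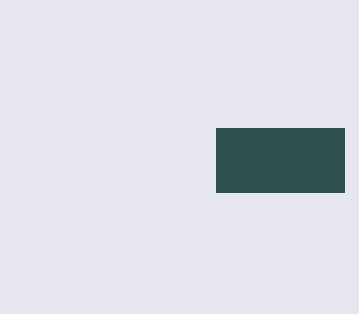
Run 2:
x0 = 216; y0 = 128; x1 = 344; y1 = 192; c = 'darkslategray'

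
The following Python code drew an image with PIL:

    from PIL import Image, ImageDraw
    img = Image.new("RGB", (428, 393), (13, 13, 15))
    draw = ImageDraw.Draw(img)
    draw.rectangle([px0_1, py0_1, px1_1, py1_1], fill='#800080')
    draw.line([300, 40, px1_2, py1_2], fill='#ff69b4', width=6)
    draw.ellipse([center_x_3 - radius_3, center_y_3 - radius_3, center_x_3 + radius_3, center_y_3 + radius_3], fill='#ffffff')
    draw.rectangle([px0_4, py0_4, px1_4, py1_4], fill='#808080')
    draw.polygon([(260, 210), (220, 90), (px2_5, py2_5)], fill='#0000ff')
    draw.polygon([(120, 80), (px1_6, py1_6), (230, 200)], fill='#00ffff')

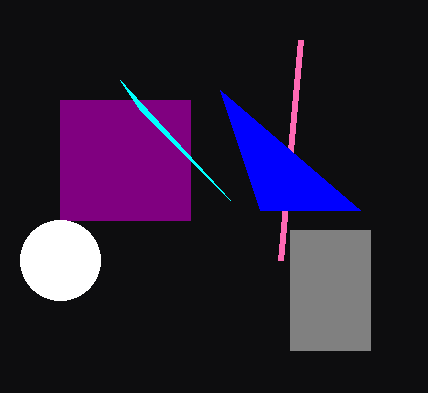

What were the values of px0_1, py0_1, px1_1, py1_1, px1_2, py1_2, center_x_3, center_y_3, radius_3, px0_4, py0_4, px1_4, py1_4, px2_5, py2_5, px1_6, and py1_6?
px0_1 = 60
py0_1 = 100
px1_1 = 190
py1_1 = 220
px1_2 = 280
py1_2 = 260
center_x_3 = 60
center_y_3 = 260
radius_3 = 40
px0_4 = 290
py0_4 = 230
px1_4 = 370
py1_4 = 350
px2_5 = 360
py2_5 = 210
px1_6 = 140
py1_6 = 110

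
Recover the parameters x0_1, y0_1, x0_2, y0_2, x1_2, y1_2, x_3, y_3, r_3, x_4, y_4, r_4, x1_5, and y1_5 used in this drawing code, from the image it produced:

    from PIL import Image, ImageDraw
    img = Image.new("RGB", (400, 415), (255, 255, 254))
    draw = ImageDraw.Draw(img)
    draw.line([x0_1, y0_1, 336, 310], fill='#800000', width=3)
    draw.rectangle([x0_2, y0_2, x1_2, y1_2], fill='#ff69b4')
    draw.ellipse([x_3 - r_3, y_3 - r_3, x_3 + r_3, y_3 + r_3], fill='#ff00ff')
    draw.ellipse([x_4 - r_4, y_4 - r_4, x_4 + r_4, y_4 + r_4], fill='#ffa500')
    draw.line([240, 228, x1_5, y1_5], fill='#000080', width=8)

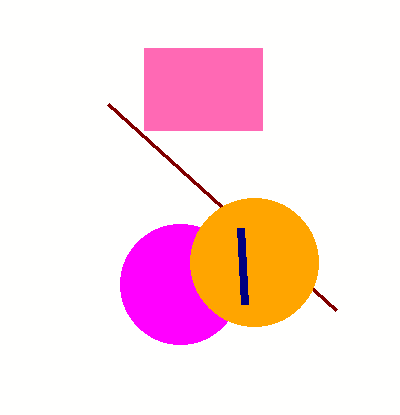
x0_1 = 108, y0_1 = 104, x0_2 = 144, y0_2 = 48, x1_2 = 262, y1_2 = 130, x_3 = 180, y_3 = 284, r_3 = 60, x_4 = 254, y_4 = 262, r_4 = 64, x1_5 = 244, y1_5 = 304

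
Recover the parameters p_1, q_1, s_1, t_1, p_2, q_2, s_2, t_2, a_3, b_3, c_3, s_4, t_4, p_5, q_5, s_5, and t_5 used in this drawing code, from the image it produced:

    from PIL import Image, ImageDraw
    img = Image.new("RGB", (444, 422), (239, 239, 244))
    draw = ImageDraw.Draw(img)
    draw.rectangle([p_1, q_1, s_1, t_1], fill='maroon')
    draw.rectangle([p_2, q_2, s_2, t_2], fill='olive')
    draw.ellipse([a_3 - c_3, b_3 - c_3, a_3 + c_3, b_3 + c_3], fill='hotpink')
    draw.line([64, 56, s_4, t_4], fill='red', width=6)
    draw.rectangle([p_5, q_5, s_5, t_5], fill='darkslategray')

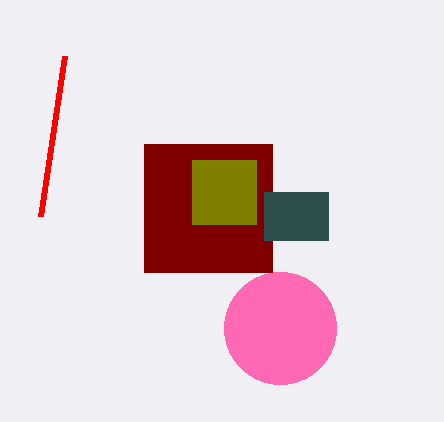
p_1 = 144; q_1 = 144; s_1 = 272; t_1 = 272; p_2 = 192; q_2 = 160; s_2 = 256; t_2 = 224; a_3 = 280; b_3 = 328; c_3 = 56; s_4 = 40; t_4 = 216; p_5 = 264; q_5 = 192; s_5 = 328; t_5 = 240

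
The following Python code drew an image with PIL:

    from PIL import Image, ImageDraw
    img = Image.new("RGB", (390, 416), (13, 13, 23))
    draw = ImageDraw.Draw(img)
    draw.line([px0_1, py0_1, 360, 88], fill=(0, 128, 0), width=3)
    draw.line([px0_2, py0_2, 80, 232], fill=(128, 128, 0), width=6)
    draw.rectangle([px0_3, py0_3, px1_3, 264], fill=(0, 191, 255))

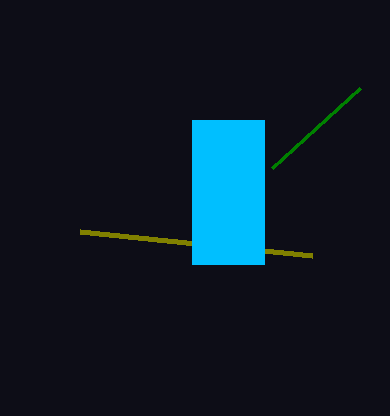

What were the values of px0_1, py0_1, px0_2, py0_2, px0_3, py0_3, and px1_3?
px0_1 = 272, py0_1 = 168, px0_2 = 312, py0_2 = 256, px0_3 = 192, py0_3 = 120, px1_3 = 264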